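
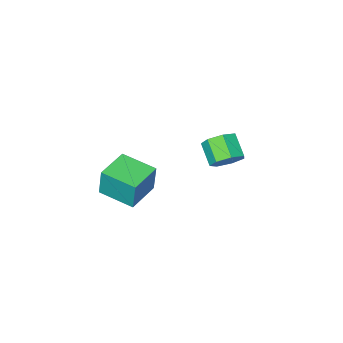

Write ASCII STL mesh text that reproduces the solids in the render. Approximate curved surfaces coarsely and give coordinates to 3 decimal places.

solid 
facet normal -0.912 -0.399 0.097
outer loop
vertex 3.464 -2.559 3.667
vertex 2.599 -0.661 3.345
vertex 3.416 -2.89 1.847
endloop
endfacet
facet normal 0.410 -0.899 0.153
outer loop
vertex 5.221 -2.099 1.655
vertex 3.464 -2.559 3.667
vertex 3.416 -2.89 1.847
endloop
endfacet
facet normal -0.912 -0.399 0.097
outer loop
vertex 3.416 -2.89 1.847
vertex 2.599 -0.661 3.345
vertex 2.551 -0.992 1.525
endloop
endfacet
facet normal -0.026 -0.179 -0.984
outer loop
vertex 2.551 -0.992 1.525
vertex 5.221 -2.099 1.655
vertex 3.416 -2.89 1.847
endloop
endfacet
facet normal 0.026 0.179 0.984
outer loop
vertex 3.464 -2.559 3.667
vertex 4.404 0.13 3.153
vertex 2.599 -0.661 3.345
endloop
endfacet
facet normal 0.410 -0.899 0.153
outer loop
vertex 5.269 -1.768 3.475
vertex 3.464 -2.559 3.667
vertex 5.221 -2.099 1.655
endloop
endfacet
facet normal 0.026 0.179 0.984
outer loop
vertex 5.269 -1.768 3.475
vertex 4.404 0.13 3.153
vertex 3.464 -2.559 3.667
endloop
endfacet
facet normal -0.410 0.899 -0.153
outer loop
vertex 2.599 -0.661 3.345
vertex 4.404 0.13 3.153
vertex 2.551 -0.992 1.525
endloop
endfacet
facet normal -0.026 -0.179 -0.984
outer loop
vertex 4.356 -0.201 1.333
vertex 5.221 -2.099 1.655
vertex 2.551 -0.992 1.525
endloop
endfacet
facet normal -0.410 0.899 -0.153
outer loop
vertex 2.551 -0.992 1.525
vertex 4.404 0.13 3.153
vertex 4.356 -0.201 1.333
endloop
endfacet
facet normal 0.912 0.399 -0.097
outer loop
vertex 4.356 -0.201 1.333
vertex 5.269 -1.768 3.475
vertex 5.221 -2.099 1.655
endloop
endfacet
facet normal 0.912 0.399 -0.097
outer loop
vertex 4.404 0.13 3.153
vertex 5.269 -1.768 3.475
vertex 4.356 -0.201 1.333
endloop
endfacet
facet normal 0.171 0.773 -0.612
outer loop
vertex -1.406 -1.532 1.188
vertex -2.327 -1.153 1.41
vertex -1.437 -0.979 1.878
endloop
endfacet
facet normal 0.985 -0.111 0.133
outer loop
vertex -1.406 -1.532 1.188
vertex -1.437 -0.979 1.878
vertex -1.673 -2.745 2.147
endloop
endfacet
facet normal 0.985 -0.111 0.133
outer loop
vertex -1.673 -2.745 2.147
vertex -1.437 -0.979 1.878
vertex -1.704 -2.192 2.838
endloop
endfacet
facet normal -0.170 -0.773 0.611
outer loop
vertex -1.673 -2.745 2.147
vertex -1.704 -2.192 2.838
vertex -2.593 -2.367 2.37
endloop
endfacet
facet normal 0.170 0.773 -0.611
outer loop
vertex -1.437 -0.979 1.878
vertex -2.327 -1.153 1.41
vertex -2.138 -0.557 2.216
endloop
endfacet
facet normal 0.587 0.419 0.693
outer loop
vertex -1.437 -0.979 1.878
vertex -2.138 -0.557 2.216
vertex -1.704 -2.192 2.838
endloop
endfacet
facet normal 0.586 0.419 0.693
outer loop
vertex -1.704 -2.192 2.838
vertex -2.138 -0.557 2.216
vertex -2.405 -1.771 3.176
endloop
endfacet
facet normal -0.170 -0.773 0.611
outer loop
vertex -1.704 -2.192 2.838
vertex -2.405 -1.771 3.176
vertex -2.593 -2.367 2.37
endloop
endfacet
facet normal 0.170 0.773 -0.611
outer loop
vertex -2.138 -0.557 2.216
vertex -2.327 -1.153 1.41
vertex -2.981 -0.584 1.947
endloop
endfacet
facet normal -0.254 0.634 0.731
outer loop
vertex -2.138 -0.557 2.216
vertex -2.981 -0.584 1.947
vertex -2.405 -1.771 3.176
endloop
endfacet
facet normal -0.254 0.634 0.731
outer loop
vertex -2.405 -1.771 3.176
vertex -2.981 -0.584 1.947
vertex -3.248 -1.798 2.907
endloop
endfacet
facet normal -0.170 -0.773 0.611
outer loop
vertex -2.405 -1.771 3.176
vertex -3.248 -1.798 2.907
vertex -2.593 -2.367 2.37
endloop
endfacet
facet normal 0.170 0.773 -0.612
outer loop
vertex -2.981 -0.584 1.947
vertex -2.327 -1.153 1.41
vertex -3.331 -1.04 1.274
endloop
endfacet
facet normal -0.903 0.371 0.218
outer loop
vertex -2.981 -0.584 1.947
vertex -3.331 -1.04 1.274
vertex -3.248 -1.798 2.907
endloop
endfacet
facet normal -0.903 0.371 0.218
outer loop
vertex -3.248 -1.798 2.907
vertex -3.331 -1.04 1.274
vertex -3.598 -2.254 2.234
endloop
endfacet
facet normal -0.170 -0.773 0.612
outer loop
vertex -3.248 -1.798 2.907
vertex -3.598 -2.254 2.234
vertex -2.593 -2.367 2.37
endloop
endfacet
facet normal 0.170 0.773 -0.611
outer loop
vertex -3.331 -1.04 1.274
vertex -2.327 -1.153 1.41
vertex -2.925 -1.581 0.703
endloop
endfacet
facet normal -0.872 -0.171 -0.458
outer loop
vertex -3.331 -1.04 1.274
vertex -2.925 -1.581 0.703
vertex -3.598 -2.254 2.234
endloop
endfacet
facet normal -0.872 -0.171 -0.458
outer loop
vertex -3.598 -2.254 2.234
vertex -2.925 -1.581 0.703
vertex -3.192 -2.794 1.663
endloop
endfacet
facet normal -0.170 -0.773 0.611
outer loop
vertex -3.598 -2.254 2.234
vertex -3.192 -2.794 1.663
vertex -2.593 -2.367 2.37
endloop
endfacet
facet normal 0.170 0.773 -0.612
outer loop
vertex -2.925 -1.581 0.703
vertex -2.327 -1.153 1.41
vertex -2.068 -1.8 0.665
endloop
endfacet
facet normal -0.184 -0.585 -0.790
outer loop
vertex -2.925 -1.581 0.703
vertex -2.068 -1.8 0.665
vertex -3.192 -2.794 1.663
endloop
endfacet
facet normal -0.185 -0.584 -0.790
outer loop
vertex -3.192 -2.794 1.663
vertex -2.068 -1.8 0.665
vertex -2.335 -3.013 1.624
endloop
endfacet
facet normal -0.170 -0.773 0.611
outer loop
vertex -3.192 -2.794 1.663
vertex -2.335 -3.013 1.624
vertex -2.593 -2.367 2.37
endloop
endfacet
facet normal 0.170 0.773 -0.612
outer loop
vertex -2.068 -1.8 0.665
vertex -2.327 -1.153 1.41
vertex -1.406 -1.532 1.188
endloop
endfacet
facet normal 0.642 -0.558 -0.527
outer loop
vertex -2.068 -1.8 0.665
vertex -1.406 -1.532 1.188
vertex -2.335 -3.013 1.624
endloop
endfacet
facet normal 0.642 -0.558 -0.527
outer loop
vertex -2.335 -3.013 1.624
vertex -1.406 -1.532 1.188
vertex -1.673 -2.745 2.147
endloop
endfacet
facet normal -0.170 -0.773 0.611
outer loop
vertex -2.335 -3.013 1.624
vertex -1.673 -2.745 2.147
vertex -2.593 -2.367 2.37
endloop
endfacet

endsolid


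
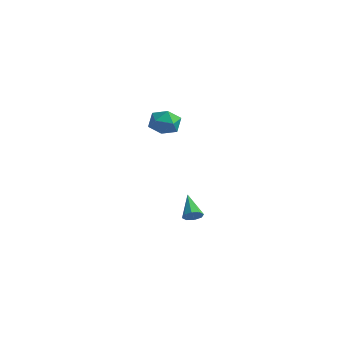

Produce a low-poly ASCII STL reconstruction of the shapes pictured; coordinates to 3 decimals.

solid 
facet normal 0.676 -0.367 -0.639
outer loop
vertex 3.905 -0.372 -3.447
vertex 3.458 -0.465 -3.866
vertex 3.841 0.003 -3.73
endloop
endfacet
facet normal 0.482 0.579 0.658
outer loop
vertex 3.905 -0.372 -3.447
vertex 3.841 0.003 -3.73
vertex 2.262 0.185 -2.734
endloop
endfacet
facet normal 0.675 -0.367 -0.640
outer loop
vertex 3.841 0.003 -3.73
vertex 3.458 -0.465 -3.866
vertex 3.552 0.104 -4.093
endloop
endfacet
facet normal 0.189 0.975 0.121
outer loop
vertex 3.841 0.003 -3.73
vertex 3.552 0.104 -4.093
vertex 2.262 0.185 -2.734
endloop
endfacet
facet normal 0.676 -0.367 -0.639
outer loop
vertex 3.552 0.104 -4.093
vertex 3.458 -0.465 -3.866
vertex 3.208 -0.129 -4.323
endloop
endfacet
facet normal -0.337 0.865 -0.372
outer loop
vertex 3.552 0.104 -4.093
vertex 3.208 -0.129 -4.323
vertex 2.262 0.185 -2.734
endloop
endfacet
facet normal 0.675 -0.367 -0.640
outer loop
vertex 3.208 -0.129 -4.323
vertex 3.458 -0.465 -3.866
vertex 3.01 -0.559 -4.285
endloop
endfacet
facet normal -0.787 0.315 -0.531
outer loop
vertex 3.208 -0.129 -4.323
vertex 3.01 -0.559 -4.285
vertex 2.262 0.185 -2.734
endloop
endfacet
facet normal 0.675 -0.367 -0.640
outer loop
vertex 3.01 -0.559 -4.285
vertex 3.458 -0.465 -3.866
vertex 3.075 -0.934 -4.001
endloop
endfacet
facet normal -0.897 -0.355 -0.263
outer loop
vertex 3.01 -0.559 -4.285
vertex 3.075 -0.934 -4.001
vertex 2.262 0.185 -2.734
endloop
endfacet
facet normal 0.676 -0.368 -0.639
outer loop
vertex 3.075 -0.934 -4.001
vertex 3.458 -0.465 -3.866
vertex 3.364 -1.034 -3.638
endloop
endfacet
facet normal -0.603 -0.749 0.274
outer loop
vertex 3.075 -0.934 -4.001
vertex 3.364 -1.034 -3.638
vertex 2.262 0.185 -2.734
endloop
endfacet
facet normal 0.675 -0.368 -0.640
outer loop
vertex 3.364 -1.034 -3.638
vertex 3.458 -0.465 -3.866
vertex 3.708 -0.801 -3.409
endloop
endfacet
facet normal -0.078 -0.638 0.766
outer loop
vertex 3.364 -1.034 -3.638
vertex 3.708 -0.801 -3.409
vertex 2.262 0.185 -2.734
endloop
endfacet
facet normal 0.676 -0.367 -0.639
outer loop
vertex 3.708 -0.801 -3.409
vertex 3.458 -0.465 -3.866
vertex 3.905 -0.372 -3.447
endloop
endfacet
facet normal 0.371 -0.089 0.924
outer loop
vertex 3.708 -0.801 -3.409
vertex 3.905 -0.372 -3.447
vertex 2.262 0.185 -2.734
endloop
endfacet
facet normal -0.688 0.726 0.010
outer loop
vertex 3.613 -2.002 3.598
vertex 2.912 -2.669 3.798
vertex 3.394 -2.223 4.536
endloop
endfacet
facet normal -0.053 0.975 0.217
outer loop
vertex 3.613 -2.002 3.598
vertex 3.394 -2.223 4.536
vertex 4.337 -2.111 4.262
endloop
endfacet
facet normal 0.414 0.856 -0.311
outer loop
vertex 3.613 -2.002 3.598
vertex 4.337 -2.111 4.262
vertex 4.438 -2.489 3.355
endloop
endfacet
facet normal 0.067 0.534 -0.843
outer loop
vertex 3.613 -2.002 3.598
vertex 4.438 -2.489 3.355
vertex 3.557 -2.834 3.067
endloop
endfacet
facet normal -0.615 0.453 -0.645
outer loop
vertex 3.613 -2.002 3.598
vertex 3.557 -2.834 3.067
vertex 2.912 -2.669 3.798
endloop
endfacet
facet normal 0.157 0.599 0.785
outer loop
vertex 4.337 -2.111 4.262
vertex 3.394 -2.223 4.536
vertex 4.083 -2.846 4.873
endloop
endfacet
facet normal -0.871 0.196 0.451
outer loop
vertex 3.394 -2.223 4.536
vertex 2.912 -2.669 3.798
vertex 3.202 -3.191 4.585
endloop
endfacet
facet normal -0.754 -0.246 -0.609
outer loop
vertex 2.912 -2.669 3.798
vertex 3.557 -2.834 3.067
vertex 3.303 -3.569 3.678
endloop
endfacet
facet normal 0.349 -0.116 -0.930
outer loop
vertex 3.557 -2.834 3.067
vertex 4.438 -2.489 3.355
vertex 4.246 -3.457 3.404
endloop
endfacet
facet normal 0.912 0.405 -0.067
outer loop
vertex 4.438 -2.489 3.355
vertex 4.337 -2.111 4.262
vertex 4.728 -3.011 4.142
endloop
endfacet
facet normal -0.067 -0.534 0.843
outer loop
vertex 4.027 -3.678 4.342
vertex 4.083 -2.846 4.873
vertex 3.202 -3.191 4.585
endloop
endfacet
facet normal -0.414 -0.856 0.311
outer loop
vertex 4.027 -3.678 4.342
vertex 3.202 -3.191 4.585
vertex 3.303 -3.569 3.678
endloop
endfacet
facet normal 0.053 -0.975 -0.217
outer loop
vertex 4.027 -3.678 4.342
vertex 3.303 -3.569 3.678
vertex 4.246 -3.457 3.404
endloop
endfacet
facet normal 0.688 -0.726 -0.010
outer loop
vertex 4.027 -3.678 4.342
vertex 4.246 -3.457 3.404
vertex 4.728 -3.011 4.142
endloop
endfacet
facet normal 0.615 -0.453 0.645
outer loop
vertex 4.027 -3.678 4.342
vertex 4.728 -3.011 4.142
vertex 4.083 -2.846 4.873
endloop
endfacet
facet normal -0.349 0.116 0.930
outer loop
vertex 3.202 -3.191 4.585
vertex 4.083 -2.846 4.873
vertex 3.394 -2.223 4.536
endloop
endfacet
facet normal -0.912 -0.405 0.067
outer loop
vertex 3.303 -3.569 3.678
vertex 3.202 -3.191 4.585
vertex 2.912 -2.669 3.798
endloop
endfacet
facet normal -0.157 -0.599 -0.785
outer loop
vertex 4.246 -3.457 3.404
vertex 3.303 -3.569 3.678
vertex 3.557 -2.834 3.067
endloop
endfacet
facet normal 0.871 -0.196 -0.451
outer loop
vertex 4.728 -3.011 4.142
vertex 4.246 -3.457 3.404
vertex 4.438 -2.489 3.355
endloop
endfacet
facet normal 0.754 0.246 0.609
outer loop
vertex 4.083 -2.846 4.873
vertex 4.728 -3.011 4.142
vertex 4.337 -2.111 4.262
endloop
endfacet

endsolid


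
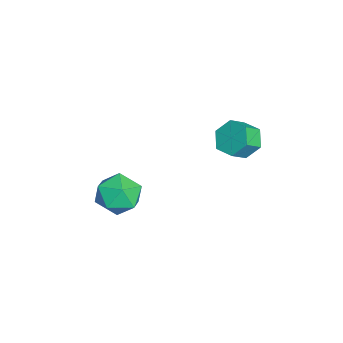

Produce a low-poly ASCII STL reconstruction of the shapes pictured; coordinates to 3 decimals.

solid 
facet normal -0.555 0.589 -0.588
outer loop
vertex 0.815 2.685 3.074
vertex 0.119 2.627 3.673
vertex 0.743 3.298 3.756
endloop
endfacet
facet normal 0.828 0.458 -0.324
outer loop
vertex 0.815 2.685 3.074
vertex 0.743 3.298 3.756
vertex 1.376 2.091 3.667
endloop
endfacet
facet normal 0.828 0.458 -0.324
outer loop
vertex 1.376 2.091 3.667
vertex 0.743 3.298 3.756
vertex 1.304 2.704 4.349
endloop
endfacet
facet normal 0.556 -0.588 0.587
outer loop
vertex 1.376 2.091 3.667
vertex 1.304 2.704 4.349
vertex 0.681 2.033 4.267
endloop
endfacet
facet normal -0.556 0.589 -0.587
outer loop
vertex 0.743 3.298 3.756
vertex 0.119 2.627 3.673
vertex 0.048 3.24 4.356
endloop
endfacet
facet normal 0.347 0.806 0.480
outer loop
vertex 0.743 3.298 3.756
vertex 0.048 3.24 4.356
vertex 1.304 2.704 4.349
endloop
endfacet
facet normal 0.347 0.806 0.480
outer loop
vertex 1.304 2.704 4.349
vertex 0.048 3.24 4.356
vertex 0.609 2.646 4.949
endloop
endfacet
facet normal 0.556 -0.588 0.587
outer loop
vertex 1.304 2.704 4.349
vertex 0.609 2.646 4.949
vertex 0.681 2.033 4.267
endloop
endfacet
facet normal -0.556 0.589 -0.587
outer loop
vertex 0.048 3.24 4.356
vertex 0.119 2.627 3.673
vertex -0.576 2.569 4.273
endloop
endfacet
facet normal -0.481 0.348 0.804
outer loop
vertex 0.048 3.24 4.356
vertex -0.576 2.569 4.273
vertex 0.609 2.646 4.949
endloop
endfacet
facet normal -0.481 0.348 0.804
outer loop
vertex 0.609 2.646 4.949
vertex -0.576 2.569 4.273
vertex -0.015 1.975 4.866
endloop
endfacet
facet normal 0.555 -0.589 0.588
outer loop
vertex 0.609 2.646 4.949
vertex -0.015 1.975 4.866
vertex 0.681 2.033 4.267
endloop
endfacet
facet normal -0.556 0.588 -0.587
outer loop
vertex -0.576 2.569 4.273
vertex 0.119 2.627 3.673
vertex -0.504 1.956 3.591
endloop
endfacet
facet normal -0.828 -0.458 0.324
outer loop
vertex -0.576 2.569 4.273
vertex -0.504 1.956 3.591
vertex -0.015 1.975 4.866
endloop
endfacet
facet normal -0.828 -0.458 0.324
outer loop
vertex -0.015 1.975 4.866
vertex -0.504 1.956 3.591
vertex 0.057 1.362 4.184
endloop
endfacet
facet normal 0.555 -0.589 0.588
outer loop
vertex -0.015 1.975 4.866
vertex 0.057 1.362 4.184
vertex 0.681 2.033 4.267
endloop
endfacet
facet normal -0.556 0.588 -0.587
outer loop
vertex -0.504 1.956 3.591
vertex 0.119 2.627 3.673
vertex 0.191 2.014 2.991
endloop
endfacet
facet normal -0.347 -0.806 -0.480
outer loop
vertex -0.504 1.956 3.591
vertex 0.191 2.014 2.991
vertex 0.057 1.362 4.184
endloop
endfacet
facet normal -0.347 -0.806 -0.480
outer loop
vertex 0.057 1.362 4.184
vertex 0.191 2.014 2.991
vertex 0.752 1.42 3.584
endloop
endfacet
facet normal 0.556 -0.589 0.587
outer loop
vertex 0.057 1.362 4.184
vertex 0.752 1.42 3.584
vertex 0.681 2.033 4.267
endloop
endfacet
facet normal -0.555 0.589 -0.588
outer loop
vertex 0.191 2.014 2.991
vertex 0.119 2.627 3.673
vertex 0.815 2.685 3.074
endloop
endfacet
facet normal 0.481 -0.348 -0.804
outer loop
vertex 0.191 2.014 2.991
vertex 0.815 2.685 3.074
vertex 0.752 1.42 3.584
endloop
endfacet
facet normal 0.481 -0.348 -0.804
outer loop
vertex 0.752 1.42 3.584
vertex 0.815 2.685 3.074
vertex 1.376 2.091 3.667
endloop
endfacet
facet normal 0.556 -0.589 0.587
outer loop
vertex 0.752 1.42 3.584
vertex 1.376 2.091 3.667
vertex 0.681 2.033 4.267
endloop
endfacet
facet normal -0.631 0.537 0.560
outer loop
vertex -1.112 -1.894 -0.752
vertex -2.044 -2.519 -1.202
vertex -1.484 -2.904 -0.202
endloop
endfacet
facet normal 0.004 0.477 0.879
outer loop
vertex -1.112 -1.894 -0.752
vertex -1.484 -2.904 -0.202
vertex -0.302 -2.684 -0.327
endloop
endfacet
facet normal 0.498 0.747 0.440
outer loop
vertex -1.112 -1.894 -0.752
vertex -0.302 -2.684 -0.327
vertex -0.131 -2.164 -1.405
endloop
endfacet
facet normal 0.168 0.974 -0.150
outer loop
vertex -1.112 -1.894 -0.752
vertex -0.131 -2.164 -1.405
vertex -1.207 -2.062 -1.946
endloop
endfacet
facet normal -0.529 0.845 -0.077
outer loop
vertex -1.112 -1.894 -0.752
vertex -1.207 -2.062 -1.946
vertex -2.044 -2.519 -1.202
endloop
endfacet
facet normal 0.143 -0.217 0.966
outer loop
vertex -0.302 -2.684 -0.327
vertex -1.484 -2.904 -0.202
vertex -0.733 -3.798 -0.514
endloop
endfacet
facet normal -0.885 -0.121 0.449
outer loop
vertex -1.484 -2.904 -0.202
vertex -2.044 -2.519 -1.202
vertex -1.809 -3.696 -1.055
endloop
endfacet
facet normal -0.722 0.377 -0.581
outer loop
vertex -2.044 -2.519 -1.202
vertex -1.207 -2.062 -1.946
vertex -1.638 -3.176 -2.133
endloop
endfacet
facet normal 0.408 0.587 -0.700
outer loop
vertex -1.207 -2.062 -1.946
vertex -0.131 -2.164 -1.405
vertex -0.456 -2.956 -2.258
endloop
endfacet
facet normal 0.941 0.220 0.255
outer loop
vertex -0.131 -2.164 -1.405
vertex -0.302 -2.684 -0.327
vertex 0.104 -3.341 -1.258
endloop
endfacet
facet normal -0.168 -0.974 0.150
outer loop
vertex -0.828 -3.966 -1.708
vertex -0.733 -3.798 -0.514
vertex -1.809 -3.696 -1.055
endloop
endfacet
facet normal -0.498 -0.747 -0.440
outer loop
vertex -0.828 -3.966 -1.708
vertex -1.809 -3.696 -1.055
vertex -1.638 -3.176 -2.133
endloop
endfacet
facet normal -0.004 -0.477 -0.879
outer loop
vertex -0.828 -3.966 -1.708
vertex -1.638 -3.176 -2.133
vertex -0.456 -2.956 -2.258
endloop
endfacet
facet normal 0.631 -0.537 -0.560
outer loop
vertex -0.828 -3.966 -1.708
vertex -0.456 -2.956 -2.258
vertex 0.104 -3.341 -1.258
endloop
endfacet
facet normal 0.529 -0.845 0.077
outer loop
vertex -0.828 -3.966 -1.708
vertex 0.104 -3.341 -1.258
vertex -0.733 -3.798 -0.514
endloop
endfacet
facet normal -0.408 -0.587 0.700
outer loop
vertex -1.809 -3.696 -1.055
vertex -0.733 -3.798 -0.514
vertex -1.484 -2.904 -0.202
endloop
endfacet
facet normal -0.941 -0.220 -0.255
outer loop
vertex -1.638 -3.176 -2.133
vertex -1.809 -3.696 -1.055
vertex -2.044 -2.519 -1.202
endloop
endfacet
facet normal -0.143 0.217 -0.966
outer loop
vertex -0.456 -2.956 -2.258
vertex -1.638 -3.176 -2.133
vertex -1.207 -2.062 -1.946
endloop
endfacet
facet normal 0.885 0.121 -0.449
outer loop
vertex 0.104 -3.341 -1.258
vertex -0.456 -2.956 -2.258
vertex -0.131 -2.164 -1.405
endloop
endfacet
facet normal 0.722 -0.377 0.581
outer loop
vertex -0.733 -3.798 -0.514
vertex 0.104 -3.341 -1.258
vertex -0.302 -2.684 -0.327
endloop
endfacet

endsolid


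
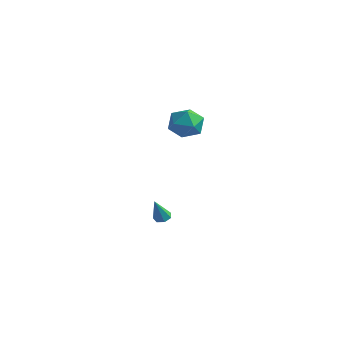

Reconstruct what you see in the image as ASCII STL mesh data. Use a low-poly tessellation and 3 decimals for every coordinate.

solid 
facet normal -0.466 0.882 0.071
outer loop
vertex 0.227 3.55 2.821
vertex -0.701 3.049 2.946
vertex -0.11 3.293 3.794
endloop
endfacet
facet normal 0.202 0.927 0.315
outer loop
vertex 0.227 3.55 2.821
vertex -0.11 3.293 3.794
vertex 0.91 3.159 3.534
endloop
endfacet
facet normal 0.643 0.736 -0.212
outer loop
vertex 0.227 3.55 2.821
vertex 0.91 3.159 3.534
vertex 0.951 2.832 2.524
endloop
endfacet
facet normal 0.246 0.572 -0.783
outer loop
vertex 0.227 3.55 2.821
vertex 0.951 2.832 2.524
vertex -0.045 2.764 2.161
endloop
endfacet
facet normal -0.439 0.662 -0.607
outer loop
vertex 0.227 3.55 2.821
vertex -0.045 2.764 2.161
vertex -0.701 3.049 2.946
endloop
endfacet
facet normal 0.276 0.456 0.846
outer loop
vertex 0.91 3.159 3.534
vertex -0.11 3.293 3.794
vertex 0.405 2.416 4.099
endloop
endfacet
facet normal -0.806 0.383 0.452
outer loop
vertex -0.11 3.293 3.794
vertex -0.701 3.049 2.946
vertex -0.591 2.348 3.736
endloop
endfacet
facet normal -0.762 0.026 -0.647
outer loop
vertex -0.701 3.049 2.946
vertex -0.045 2.764 2.161
vertex -0.55 2.021 2.726
endloop
endfacet
facet normal 0.347 -0.120 -0.930
outer loop
vertex -0.045 2.764 2.161
vertex 0.951 2.832 2.524
vertex 0.47 1.887 2.466
endloop
endfacet
facet normal 0.989 0.147 -0.007
outer loop
vertex 0.951 2.832 2.524
vertex 0.91 3.159 3.534
vertex 1.061 2.131 3.314
endloop
endfacet
facet normal -0.246 -0.572 0.783
outer loop
vertex 0.133 1.63 3.439
vertex 0.405 2.416 4.099
vertex -0.591 2.348 3.736
endloop
endfacet
facet normal -0.643 -0.736 0.212
outer loop
vertex 0.133 1.63 3.439
vertex -0.591 2.348 3.736
vertex -0.55 2.021 2.726
endloop
endfacet
facet normal -0.202 -0.927 -0.315
outer loop
vertex 0.133 1.63 3.439
vertex -0.55 2.021 2.726
vertex 0.47 1.887 2.466
endloop
endfacet
facet normal 0.466 -0.882 -0.071
outer loop
vertex 0.133 1.63 3.439
vertex 0.47 1.887 2.466
vertex 1.061 2.131 3.314
endloop
endfacet
facet normal 0.439 -0.662 0.607
outer loop
vertex 0.133 1.63 3.439
vertex 1.061 2.131 3.314
vertex 0.405 2.416 4.099
endloop
endfacet
facet normal -0.347 0.120 0.930
outer loop
vertex -0.591 2.348 3.736
vertex 0.405 2.416 4.099
vertex -0.11 3.293 3.794
endloop
endfacet
facet normal -0.989 -0.147 0.007
outer loop
vertex -0.55 2.021 2.726
vertex -0.591 2.348 3.736
vertex -0.701 3.049 2.946
endloop
endfacet
facet normal -0.276 -0.456 -0.846
outer loop
vertex 0.47 1.887 2.466
vertex -0.55 2.021 2.726
vertex -0.045 2.764 2.161
endloop
endfacet
facet normal 0.806 -0.383 -0.452
outer loop
vertex 1.061 2.131 3.314
vertex 0.47 1.887 2.466
vertex 0.951 2.832 2.524
endloop
endfacet
facet normal 0.762 -0.026 0.647
outer loop
vertex 0.405 2.416 4.099
vertex 1.061 2.131 3.314
vertex 0.91 3.159 3.534
endloop
endfacet
facet normal 0.014 0.408 -0.913
outer loop
vertex -1.001 2.809 -4.42
vertex -1.51 2.713 -4.471
vertex -1.277 3.136 -4.278
endloop
endfacet
facet normal 0.754 0.416 0.509
outer loop
vertex -1.001 2.809 -4.42
vertex -1.277 3.136 -4.278
vertex -1.53 2.067 -3.029
endloop
endfacet
facet normal 0.012 0.410 -0.912
outer loop
vertex -1.277 3.136 -4.278
vertex -1.51 2.713 -4.471
vertex -1.729 3.145 -4.28
endloop
endfacet
facet normal 0.012 0.758 0.652
outer loop
vertex -1.277 3.136 -4.278
vertex -1.729 3.145 -4.28
vertex -1.53 2.067 -3.029
endloop
endfacet
facet normal 0.012 0.409 -0.912
outer loop
vertex -1.729 3.145 -4.28
vertex -1.51 2.713 -4.471
vertex -2.015 2.828 -4.426
endloop
endfacet
facet normal -0.745 0.442 0.499
outer loop
vertex -1.729 3.145 -4.28
vertex -2.015 2.828 -4.426
vertex -1.53 2.067 -3.029
endloop
endfacet
facet normal 0.012 0.410 -0.912
outer loop
vertex -2.015 2.828 -4.426
vertex -1.51 2.713 -4.471
vertex -1.921 2.425 -4.606
endloop
endfacet
facet normal -0.941 -0.294 0.167
outer loop
vertex -2.015 2.828 -4.426
vertex -1.921 2.425 -4.606
vertex -1.53 2.067 -3.029
endloop
endfacet
facet normal 0.013 0.410 -0.912
outer loop
vertex -1.921 2.425 -4.606
vertex -1.51 2.713 -4.471
vertex -1.517 2.239 -4.684
endloop
endfacet
facet normal -0.432 -0.897 -0.097
outer loop
vertex -1.921 2.425 -4.606
vertex -1.517 2.239 -4.684
vertex -1.53 2.067 -3.029
endloop
endfacet
facet normal 0.014 0.410 -0.912
outer loop
vertex -1.517 2.239 -4.684
vertex -1.51 2.713 -4.471
vertex -1.108 2.41 -4.601
endloop
endfacet
facet normal 0.400 -0.912 -0.092
outer loop
vertex -1.517 2.239 -4.684
vertex -1.108 2.41 -4.601
vertex -1.53 2.067 -3.029
endloop
endfacet
facet normal 0.014 0.410 -0.912
outer loop
vertex -1.108 2.41 -4.601
vertex -1.51 2.713 -4.471
vertex -1.001 2.809 -4.42
endloop
endfacet
facet normal 0.928 -0.329 0.177
outer loop
vertex -1.108 2.41 -4.601
vertex -1.001 2.809 -4.42
vertex -1.53 2.067 -3.029
endloop
endfacet

endsolid


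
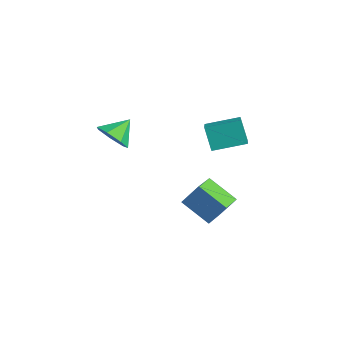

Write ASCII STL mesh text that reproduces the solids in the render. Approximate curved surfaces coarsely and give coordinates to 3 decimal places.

solid 
facet normal 0.088 -0.822 -0.563
outer loop
vertex -2.221 -2.386 1.842
vertex -3.263 -2.269 1.509
vertex -2.348 -1.86 1.055
endloop
endfacet
facet normal 0.781 0.570 0.255
outer loop
vertex -2.221 -2.386 1.842
vertex -2.348 -1.86 1.055
vertex -3.397 -1.011 2.371
endloop
endfacet
facet normal 0.088 -0.822 -0.563
outer loop
vertex -2.348 -1.86 1.055
vertex -3.263 -2.269 1.509
vertex -3.165 -1.642 0.61
endloop
endfacet
facet normal 0.381 0.885 -0.267
outer loop
vertex -2.348 -1.86 1.055
vertex -3.165 -1.642 0.61
vertex -3.397 -1.011 2.371
endloop
endfacet
facet normal 0.087 -0.822 -0.563
outer loop
vertex -3.165 -1.642 0.61
vertex -3.263 -2.269 1.509
vertex -4.055 -1.896 0.843
endloop
endfacet
facet normal -0.342 0.870 -0.357
outer loop
vertex -3.165 -1.642 0.61
vertex -4.055 -1.896 0.843
vertex -3.397 -1.011 2.371
endloop
endfacet
facet normal 0.087 -0.822 -0.563
outer loop
vertex -4.055 -1.896 0.843
vertex -3.263 -2.269 1.509
vertex -4.349 -2.43 1.577
endloop
endfacet
facet normal -0.843 0.536 0.052
outer loop
vertex -4.055 -1.896 0.843
vertex -4.349 -2.43 1.577
vertex -3.397 -1.011 2.371
endloop
endfacet
facet normal 0.087 -0.822 -0.563
outer loop
vertex -4.349 -2.43 1.577
vertex -3.263 -2.269 1.509
vertex -3.826 -2.843 2.26
endloop
endfacet
facet normal -0.746 0.135 0.653
outer loop
vertex -4.349 -2.43 1.577
vertex -3.826 -2.843 2.26
vertex -3.397 -1.011 2.371
endloop
endfacet
facet normal 0.087 -0.822 -0.563
outer loop
vertex -3.826 -2.843 2.26
vertex -3.263 -2.269 1.509
vertex -2.879 -2.823 2.378
endloop
endfacet
facet normal -0.123 -0.031 0.992
outer loop
vertex -3.826 -2.843 2.26
vertex -2.879 -2.823 2.378
vertex -3.397 -1.011 2.371
endloop
endfacet
facet normal 0.088 -0.822 -0.563
outer loop
vertex -2.879 -2.823 2.378
vertex -3.263 -2.269 1.509
vertex -2.221 -2.386 1.842
endloop
endfacet
facet normal 0.556 0.162 0.815
outer loop
vertex -2.879 -2.823 2.378
vertex -2.221 -2.386 1.842
vertex -3.397 -1.011 2.371
endloop
endfacet
facet normal -0.327 -0.477 -0.816
outer loop
vertex -0.746 0.479 -3.436
vertex -1.57 1.791 -3.872
vertex 0.866 1.146 -4.473
endloop
endfacet
facet normal 0.512 -0.815 0.271
outer loop
vertex 1.39 1.909 -3.168
vertex -0.746 0.479 -3.436
vertex 0.866 1.146 -4.473
endloop
endfacet
facet normal -0.327 -0.477 -0.816
outer loop
vertex 0.866 1.146 -4.473
vertex -1.57 1.791 -3.872
vertex 0.043 2.458 -4.909
endloop
endfacet
facet normal 0.794 0.328 -0.511
outer loop
vertex 0.043 2.458 -4.909
vertex 1.39 1.909 -3.168
vertex 0.866 1.146 -4.473
endloop
endfacet
facet normal -0.794 -0.329 0.511
outer loop
vertex -0.746 0.479 -3.436
vertex -1.046 2.554 -2.567
vertex -1.57 1.791 -3.872
endloop
endfacet
facet normal 0.512 -0.815 0.272
outer loop
vertex -0.223 1.242 -2.131
vertex -0.746 0.479 -3.436
vertex 1.39 1.909 -3.168
endloop
endfacet
facet normal -0.795 -0.329 0.511
outer loop
vertex -0.223 1.242 -2.131
vertex -1.046 2.554 -2.567
vertex -0.746 0.479 -3.436
endloop
endfacet
facet normal -0.512 0.815 -0.271
outer loop
vertex -1.57 1.791 -3.872
vertex -1.046 2.554 -2.567
vertex 0.043 2.458 -4.909
endloop
endfacet
facet normal 0.794 0.329 -0.511
outer loop
vertex 0.566 3.221 -3.604
vertex 1.39 1.909 -3.168
vertex 0.043 2.458 -4.909
endloop
endfacet
facet normal -0.512 0.815 -0.271
outer loop
vertex 0.043 2.458 -4.909
vertex -1.046 2.554 -2.567
vertex 0.566 3.221 -3.604
endloop
endfacet
facet normal 0.327 0.477 0.816
outer loop
vertex 0.566 3.221 -3.604
vertex -0.223 1.242 -2.131
vertex 1.39 1.909 -3.168
endloop
endfacet
facet normal 0.328 0.477 0.816
outer loop
vertex -1.046 2.554 -2.567
vertex -0.223 1.242 -2.131
vertex 0.566 3.221 -3.604
endloop
endfacet
facet normal -0.520 0.070 0.852
outer loop
vertex 0.952 0.726 3.593
vertex 1.884 2.371 4.027
vertex -0.164 1.556 2.844
endloop
endfacet
facet normal -0.480 -0.848 -0.224
outer loop
vertex 0.636 1.449 1.533
vertex 0.952 0.726 3.593
vertex -0.164 1.556 2.844
endloop
endfacet
facet normal -0.520 0.069 0.852
outer loop
vertex -0.164 1.556 2.844
vertex 1.884 2.371 4.027
vertex 0.767 3.201 3.278
endloop
endfacet
facet normal -0.707 0.525 -0.474
outer loop
vertex 0.767 3.201 3.278
vertex 0.636 1.449 1.533
vertex -0.164 1.556 2.844
endloop
endfacet
facet normal 0.707 -0.525 0.474
outer loop
vertex 0.952 0.726 3.593
vertex 2.684 2.264 2.716
vertex 1.884 2.371 4.027
endloop
endfacet
facet normal -0.480 -0.848 -0.224
outer loop
vertex 1.753 0.619 2.282
vertex 0.952 0.726 3.593
vertex 0.636 1.449 1.533
endloop
endfacet
facet normal 0.707 -0.525 0.475
outer loop
vertex 1.753 0.619 2.282
vertex 2.684 2.264 2.716
vertex 0.952 0.726 3.593
endloop
endfacet
facet normal 0.480 0.848 0.224
outer loop
vertex 1.884 2.371 4.027
vertex 2.684 2.264 2.716
vertex 0.767 3.201 3.278
endloop
endfacet
facet normal -0.706 0.525 -0.474
outer loop
vertex 1.568 3.094 1.967
vertex 0.636 1.449 1.533
vertex 0.767 3.201 3.278
endloop
endfacet
facet normal 0.480 0.848 0.224
outer loop
vertex 0.767 3.201 3.278
vertex 2.684 2.264 2.716
vertex 1.568 3.094 1.967
endloop
endfacet
facet normal 0.519 -0.070 -0.852
outer loop
vertex 1.568 3.094 1.967
vertex 1.753 0.619 2.282
vertex 0.636 1.449 1.533
endloop
endfacet
facet normal 0.520 -0.070 -0.851
outer loop
vertex 2.684 2.264 2.716
vertex 1.753 0.619 2.282
vertex 1.568 3.094 1.967
endloop
endfacet

endsolid


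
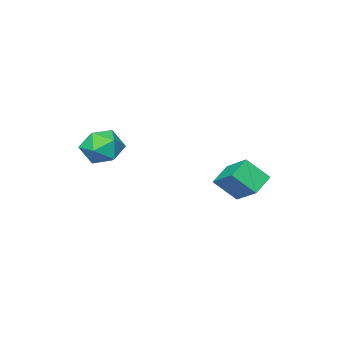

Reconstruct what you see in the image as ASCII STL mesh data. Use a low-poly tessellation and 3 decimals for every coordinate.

solid 
facet normal -0.511 0.507 -0.694
outer loop
vertex -2.874 2.39 -3.37
vertex -2.704 3.716 -2.528
vertex -1.911 2.613 -3.916
endloop
endfacet
facet normal -0.108 -0.839 -0.533
outer loop
vertex -1.216 1.924 -2.972
vertex -2.874 2.39 -3.37
vertex -1.911 2.613 -3.916
endloop
endfacet
facet normal -0.511 0.506 -0.694
outer loop
vertex -1.911 2.613 -3.916
vertex -2.704 3.716 -2.528
vertex -1.74 3.939 -3.075
endloop
endfacet
facet normal 0.853 0.197 -0.484
outer loop
vertex -1.74 3.939 -3.075
vertex -1.216 1.924 -2.972
vertex -1.911 2.613 -3.916
endloop
endfacet
facet normal -0.853 -0.198 0.484
outer loop
vertex -2.874 2.39 -3.37
vertex -2.009 3.027 -1.584
vertex -2.704 3.716 -2.528
endloop
endfacet
facet normal -0.108 -0.839 -0.533
outer loop
vertex -2.18 1.701 -2.425
vertex -2.874 2.39 -3.37
vertex -1.216 1.924 -2.972
endloop
endfacet
facet normal -0.853 -0.196 0.483
outer loop
vertex -2.18 1.701 -2.425
vertex -2.009 3.027 -1.584
vertex -2.874 2.39 -3.37
endloop
endfacet
facet normal 0.108 0.839 0.533
outer loop
vertex -2.704 3.716 -2.528
vertex -2.009 3.027 -1.584
vertex -1.74 3.939 -3.075
endloop
endfacet
facet normal 0.853 0.197 -0.483
outer loop
vertex -1.046 3.25 -2.13
vertex -1.216 1.924 -2.972
vertex -1.74 3.939 -3.075
endloop
endfacet
facet normal 0.108 0.839 0.533
outer loop
vertex -1.74 3.939 -3.075
vertex -2.009 3.027 -1.584
vertex -1.046 3.25 -2.13
endloop
endfacet
facet normal 0.511 -0.506 0.694
outer loop
vertex -1.046 3.25 -2.13
vertex -2.18 1.701 -2.425
vertex -1.216 1.924 -2.972
endloop
endfacet
facet normal 0.511 -0.506 0.695
outer loop
vertex -2.009 3.027 -1.584
vertex -2.18 1.701 -2.425
vertex -1.046 3.25 -2.13
endloop
endfacet
facet normal -0.346 0.936 0.060
outer loop
vertex 3.02 0.964 -0.899
vertex 2.187 0.631 -0.509
vertex 2.937 0.871 0.071
endloop
endfacet
facet normal 0.366 0.923 0.120
outer loop
vertex 3.02 0.964 -0.899
vertex 2.937 0.871 0.071
vertex 3.763 0.602 -0.377
endloop
endfacet
facet normal 0.631 0.618 -0.469
outer loop
vertex 3.02 0.964 -0.899
vertex 3.763 0.602 -0.377
vertex 3.524 0.196 -1.234
endloop
endfacet
facet normal 0.082 0.443 -0.893
outer loop
vertex 3.02 0.964 -0.899
vertex 3.524 0.196 -1.234
vertex 2.55 0.214 -1.315
endloop
endfacet
facet normal -0.521 0.640 -0.565
outer loop
vertex 3.02 0.964 -0.899
vertex 2.55 0.214 -1.315
vertex 2.187 0.631 -0.509
endloop
endfacet
facet normal 0.533 0.509 0.676
outer loop
vertex 3.763 0.602 -0.377
vertex 2.937 0.871 0.071
vertex 3.39 0.046 0.335
endloop
endfacet
facet normal -0.618 0.531 0.580
outer loop
vertex 2.937 0.871 0.071
vertex 2.187 0.631 -0.509
vertex 2.416 0.064 0.254
endloop
endfacet
facet normal -0.900 0.051 -0.432
outer loop
vertex 2.187 0.631 -0.509
vertex 2.55 0.214 -1.315
vertex 2.177 -0.342 -0.603
endloop
endfacet
facet normal 0.075 -0.266 -0.961
outer loop
vertex 2.55 0.214 -1.315
vertex 3.524 0.196 -1.234
vertex 3.003 -0.611 -1.051
endloop
endfacet
facet normal 0.961 0.017 -0.276
outer loop
vertex 3.524 0.196 -1.234
vertex 3.763 0.602 -0.377
vertex 3.753 -0.371 -0.471
endloop
endfacet
facet normal -0.082 -0.443 0.893
outer loop
vertex 2.92 -0.704 -0.081
vertex 3.39 0.046 0.335
vertex 2.416 0.064 0.254
endloop
endfacet
facet normal -0.631 -0.618 0.469
outer loop
vertex 2.92 -0.704 -0.081
vertex 2.416 0.064 0.254
vertex 2.177 -0.342 -0.603
endloop
endfacet
facet normal -0.366 -0.923 -0.120
outer loop
vertex 2.92 -0.704 -0.081
vertex 2.177 -0.342 -0.603
vertex 3.003 -0.611 -1.051
endloop
endfacet
facet normal 0.346 -0.936 -0.060
outer loop
vertex 2.92 -0.704 -0.081
vertex 3.003 -0.611 -1.051
vertex 3.753 -0.371 -0.471
endloop
endfacet
facet normal 0.521 -0.640 0.565
outer loop
vertex 2.92 -0.704 -0.081
vertex 3.753 -0.371 -0.471
vertex 3.39 0.046 0.335
endloop
endfacet
facet normal -0.075 0.266 0.961
outer loop
vertex 2.416 0.064 0.254
vertex 3.39 0.046 0.335
vertex 2.937 0.871 0.071
endloop
endfacet
facet normal -0.961 -0.017 0.276
outer loop
vertex 2.177 -0.342 -0.603
vertex 2.416 0.064 0.254
vertex 2.187 0.631 -0.509
endloop
endfacet
facet normal -0.533 -0.509 -0.676
outer loop
vertex 3.003 -0.611 -1.051
vertex 2.177 -0.342 -0.603
vertex 2.55 0.214 -1.315
endloop
endfacet
facet normal 0.618 -0.531 -0.580
outer loop
vertex 3.753 -0.371 -0.471
vertex 3.003 -0.611 -1.051
vertex 3.524 0.196 -1.234
endloop
endfacet
facet normal 0.900 -0.051 0.432
outer loop
vertex 3.39 0.046 0.335
vertex 3.753 -0.371 -0.471
vertex 3.763 0.602 -0.377
endloop
endfacet

endsolid


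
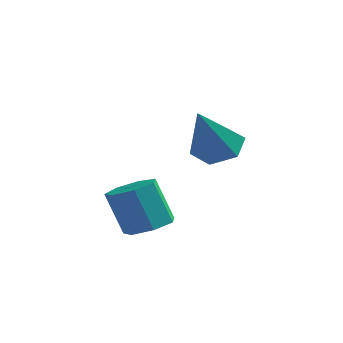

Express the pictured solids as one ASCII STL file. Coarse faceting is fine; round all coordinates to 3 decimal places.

solid 
facet normal 0.376 -0.004 -0.927
outer loop
vertex 2.112 -1.781 -0.314
vertex 1.623 -2.343 -0.51
vertex 1.522 -1.581 -0.554
endloop
endfacet
facet normal 0.279 0.954 0.109
outer loop
vertex 2.112 -1.781 -0.314
vertex 1.522 -1.581 -0.554
vertex 1.546 -1.776 1.086
endloop
endfacet
facet normal 0.280 0.954 0.109
outer loop
vertex 1.546 -1.776 1.086
vertex 1.522 -1.581 -0.554
vertex 0.956 -1.575 0.846
endloop
endfacet
facet normal -0.376 0.004 0.927
outer loop
vertex 1.546 -1.776 1.086
vertex 0.956 -1.575 0.846
vertex 1.057 -2.337 0.89
endloop
endfacet
facet normal 0.374 -0.004 -0.927
outer loop
vertex 1.522 -1.581 -0.554
vertex 1.623 -2.343 -0.51
vertex 1.007 -1.954 -0.76
endloop
endfacet
facet normal -0.516 0.830 -0.212
outer loop
vertex 1.522 -1.581 -0.554
vertex 1.007 -1.954 -0.76
vertex 0.956 -1.575 0.846
endloop
endfacet
facet normal -0.517 0.829 -0.212
outer loop
vertex 0.956 -1.575 0.846
vertex 1.007 -1.954 -0.76
vertex 0.441 -1.949 0.639
endloop
endfacet
facet normal -0.375 0.004 0.927
outer loop
vertex 0.956 -1.575 0.846
vertex 0.441 -1.949 0.639
vertex 1.057 -2.337 0.89
endloop
endfacet
facet normal 0.374 -0.003 -0.927
outer loop
vertex 1.007 -1.954 -0.76
vertex 1.623 -2.343 -0.51
vertex 0.957 -2.62 -0.778
endloop
endfacet
facet normal -0.924 0.079 -0.374
outer loop
vertex 1.007 -1.954 -0.76
vertex 0.957 -2.62 -0.778
vertex 0.441 -1.949 0.639
endloop
endfacet
facet normal -0.924 0.079 -0.374
outer loop
vertex 0.441 -1.949 0.639
vertex 0.957 -2.62 -0.778
vertex 0.391 -2.615 0.621
endloop
endfacet
facet normal -0.376 0.003 0.927
outer loop
vertex 0.441 -1.949 0.639
vertex 0.391 -2.615 0.621
vertex 1.057 -2.337 0.89
endloop
endfacet
facet normal 0.375 -0.004 -0.927
outer loop
vertex 0.957 -2.62 -0.778
vertex 1.623 -2.343 -0.51
vertex 1.408 -3.077 -0.594
endloop
endfacet
facet normal -0.635 -0.729 -0.254
outer loop
vertex 0.957 -2.62 -0.778
vertex 1.408 -3.077 -0.594
vertex 0.391 -2.615 0.621
endloop
endfacet
facet normal -0.635 -0.730 -0.254
outer loop
vertex 0.391 -2.615 0.621
vertex 1.408 -3.077 -0.594
vertex 0.842 -3.072 0.806
endloop
endfacet
facet normal -0.376 0.004 0.927
outer loop
vertex 0.391 -2.615 0.621
vertex 0.842 -3.072 0.806
vertex 1.057 -2.337 0.89
endloop
endfacet
facet normal 0.374 -0.003 -0.927
outer loop
vertex 1.408 -3.077 -0.594
vertex 1.623 -2.343 -0.51
vertex 2.021 -2.981 -0.347
endloop
endfacet
facet normal 0.132 -0.990 0.057
outer loop
vertex 1.408 -3.077 -0.594
vertex 2.021 -2.981 -0.347
vertex 0.842 -3.072 0.806
endloop
endfacet
facet normal 0.132 -0.990 0.057
outer loop
vertex 0.842 -3.072 0.806
vertex 2.021 -2.981 -0.347
vertex 1.455 -2.976 1.053
endloop
endfacet
facet normal -0.374 0.003 0.927
outer loop
vertex 0.842 -3.072 0.806
vertex 1.455 -2.976 1.053
vertex 1.057 -2.337 0.89
endloop
endfacet
facet normal 0.375 -0.003 -0.927
outer loop
vertex 2.021 -2.981 -0.347
vertex 1.623 -2.343 -0.51
vertex 2.335 -2.405 -0.222
endloop
endfacet
facet normal 0.799 -0.506 0.325
outer loop
vertex 2.021 -2.981 -0.347
vertex 2.335 -2.405 -0.222
vertex 1.455 -2.976 1.053
endloop
endfacet
facet normal 0.800 -0.504 0.326
outer loop
vertex 1.455 -2.976 1.053
vertex 2.335 -2.405 -0.222
vertex 1.768 -2.399 1.178
endloop
endfacet
facet normal -0.375 0.003 0.927
outer loop
vertex 1.455 -2.976 1.053
vertex 1.768 -2.399 1.178
vertex 1.057 -2.337 0.89
endloop
endfacet
facet normal 0.375 -0.003 -0.927
outer loop
vertex 2.335 -2.405 -0.222
vertex 1.623 -2.343 -0.51
vertex 2.112 -1.781 -0.314
endloop
endfacet
facet normal 0.865 0.361 0.349
outer loop
vertex 2.335 -2.405 -0.222
vertex 2.112 -1.781 -0.314
vertex 1.768 -2.399 1.178
endloop
endfacet
facet normal 0.865 0.360 0.349
outer loop
vertex 1.768 -2.399 1.178
vertex 2.112 -1.781 -0.314
vertex 1.546 -1.776 1.086
endloop
endfacet
facet normal -0.375 0.003 0.927
outer loop
vertex 1.768 -2.399 1.178
vertex 1.546 -1.776 1.086
vertex 1.057 -2.337 0.89
endloop
endfacet
facet normal 0.052 0.612 -0.789
outer loop
vertex 3.027 1.282 1.886
vertex 2.304 0.953 1.583
vertex 2.28 1.626 2.103
endloop
endfacet
facet normal 0.430 0.436 0.791
outer loop
vertex 3.027 1.282 1.886
vertex 2.28 1.626 2.103
vertex 2.196 -0.313 3.217
endloop
endfacet
facet normal 0.052 0.612 -0.789
outer loop
vertex 2.28 1.626 2.103
vertex 2.304 0.953 1.583
vertex 1.557 1.297 1.8
endloop
endfacet
facet normal -0.511 0.445 0.736
outer loop
vertex 2.28 1.626 2.103
vertex 1.557 1.297 1.8
vertex 2.196 -0.313 3.217
endloop
endfacet
facet normal 0.052 0.611 -0.790
outer loop
vertex 1.557 1.297 1.8
vertex 2.304 0.953 1.583
vertex 1.581 0.624 1.281
endloop
endfacet
facet normal -0.958 -0.196 0.210
outer loop
vertex 1.557 1.297 1.8
vertex 1.581 0.624 1.281
vertex 2.196 -0.313 3.217
endloop
endfacet
facet normal 0.052 0.612 -0.790
outer loop
vertex 1.581 0.624 1.281
vertex 2.304 0.953 1.583
vertex 2.327 0.281 1.064
endloop
endfacet
facet normal -0.465 -0.846 -0.262
outer loop
vertex 1.581 0.624 1.281
vertex 2.327 0.281 1.064
vertex 2.196 -0.313 3.217
endloop
endfacet
facet normal 0.052 0.612 -0.790
outer loop
vertex 2.327 0.281 1.064
vertex 2.304 0.953 1.583
vertex 3.05 0.61 1.366
endloop
endfacet
facet normal 0.476 -0.855 -0.207
outer loop
vertex 2.327 0.281 1.064
vertex 3.05 0.61 1.366
vertex 2.196 -0.313 3.217
endloop
endfacet
facet normal 0.052 0.612 -0.789
outer loop
vertex 3.05 0.61 1.366
vertex 2.304 0.953 1.583
vertex 3.027 1.282 1.886
endloop
endfacet
facet normal 0.923 -0.215 0.319
outer loop
vertex 3.05 0.61 1.366
vertex 3.027 1.282 1.886
vertex 2.196 -0.313 3.217
endloop
endfacet

endsolid


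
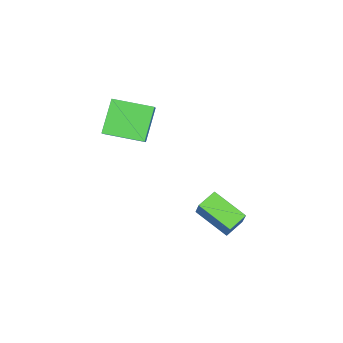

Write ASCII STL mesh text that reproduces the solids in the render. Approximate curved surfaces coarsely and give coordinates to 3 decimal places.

solid 
facet normal -0.451 -0.222 -0.864
outer loop
vertex 2.912 2.348 -2.479
vertex 1.995 2.896 -2.141
vertex 3.62 4.027 -3.279
endloop
endfacet
facet normal 0.818 -0.489 -0.303
outer loop
vertex 4.185 4.304 -2.199
vertex 2.912 2.348 -2.479
vertex 3.62 4.027 -3.279
endloop
endfacet
facet normal -0.451 -0.221 -0.864
outer loop
vertex 3.62 4.027 -3.279
vertex 1.995 2.896 -2.141
vertex 2.704 4.575 -2.941
endloop
endfacet
facet normal 0.356 0.843 -0.403
outer loop
vertex 2.704 4.575 -2.941
vertex 4.185 4.304 -2.199
vertex 3.62 4.027 -3.279
endloop
endfacet
facet normal -0.356 -0.843 0.402
outer loop
vertex 2.912 2.348 -2.479
vertex 2.56 3.173 -1.061
vertex 1.995 2.896 -2.141
endloop
endfacet
facet normal 0.818 -0.489 -0.302
outer loop
vertex 3.476 2.625 -1.399
vertex 2.912 2.348 -2.479
vertex 4.185 4.304 -2.199
endloop
endfacet
facet normal -0.356 -0.843 0.402
outer loop
vertex 3.476 2.625 -1.399
vertex 2.56 3.173 -1.061
vertex 2.912 2.348 -2.479
endloop
endfacet
facet normal -0.818 0.489 0.302
outer loop
vertex 1.995 2.896 -2.141
vertex 2.56 3.173 -1.061
vertex 2.704 4.575 -2.941
endloop
endfacet
facet normal 0.356 0.844 -0.402
outer loop
vertex 3.268 4.852 -1.861
vertex 4.185 4.304 -2.199
vertex 2.704 4.575 -2.941
endloop
endfacet
facet normal -0.818 0.489 0.302
outer loop
vertex 2.704 4.575 -2.941
vertex 2.56 3.173 -1.061
vertex 3.268 4.852 -1.861
endloop
endfacet
facet normal 0.451 0.221 0.865
outer loop
vertex 3.268 4.852 -1.861
vertex 3.476 2.625 -1.399
vertex 4.185 4.304 -2.199
endloop
endfacet
facet normal 0.451 0.221 0.864
outer loop
vertex 2.56 3.173 -1.061
vertex 3.476 2.625 -1.399
vertex 3.268 4.852 -1.861
endloop
endfacet
facet normal -0.689 0.062 0.722
outer loop
vertex 2.284 -1.854 4.583
vertex 2.167 0.173 4.297
vertex 1.569 -1.99 3.913
endloop
endfacet
facet normal 0.057 -0.989 0.140
outer loop
vertex 2.933 -2.113 2.483
vertex 2.284 -1.854 4.583
vertex 1.569 -1.99 3.913
endloop
endfacet
facet normal -0.689 0.062 0.722
outer loop
vertex 1.569 -1.99 3.913
vertex 2.167 0.173 4.297
vertex 1.452 0.037 3.627
endloop
endfacet
facet normal -0.723 -0.137 -0.677
outer loop
vertex 1.452 0.037 3.627
vertex 2.933 -2.113 2.483
vertex 1.569 -1.99 3.913
endloop
endfacet
facet normal 0.723 0.137 0.677
outer loop
vertex 2.284 -1.854 4.583
vertex 3.531 0.05 2.867
vertex 2.167 0.173 4.297
endloop
endfacet
facet normal 0.057 -0.989 0.140
outer loop
vertex 3.648 -1.977 3.153
vertex 2.284 -1.854 4.583
vertex 2.933 -2.113 2.483
endloop
endfacet
facet normal 0.723 0.137 0.677
outer loop
vertex 3.648 -1.977 3.153
vertex 3.531 0.05 2.867
vertex 2.284 -1.854 4.583
endloop
endfacet
facet normal -0.057 0.989 -0.140
outer loop
vertex 2.167 0.173 4.297
vertex 3.531 0.05 2.867
vertex 1.452 0.037 3.627
endloop
endfacet
facet normal -0.723 -0.137 -0.677
outer loop
vertex 2.816 -0.086 2.197
vertex 2.933 -2.113 2.483
vertex 1.452 0.037 3.627
endloop
endfacet
facet normal -0.057 0.989 -0.140
outer loop
vertex 1.452 0.037 3.627
vertex 3.531 0.05 2.867
vertex 2.816 -0.086 2.197
endloop
endfacet
facet normal 0.689 -0.062 -0.722
outer loop
vertex 2.816 -0.086 2.197
vertex 3.648 -1.977 3.153
vertex 2.933 -2.113 2.483
endloop
endfacet
facet normal 0.689 -0.062 -0.722
outer loop
vertex 3.531 0.05 2.867
vertex 3.648 -1.977 3.153
vertex 2.816 -0.086 2.197
endloop
endfacet

endsolid


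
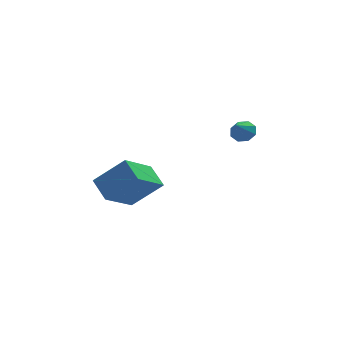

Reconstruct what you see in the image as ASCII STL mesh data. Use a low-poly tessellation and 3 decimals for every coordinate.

solid 
facet normal -0.575 -0.645 0.504
outer loop
vertex -2.855 -1.407 -0.266
vertex -4.261 -1.171 -1.567
vertex -2.363 -2.403 -0.98
endloop
endfacet
facet normal 0.729 -0.123 0.674
outer loop
vertex -1.139 -1.029 -2.053
vertex -2.855 -1.407 -0.266
vertex -2.363 -2.403 -0.98
endloop
endfacet
facet normal -0.575 -0.645 0.504
outer loop
vertex -2.363 -2.403 -0.98
vertex -4.261 -1.171 -1.567
vertex -3.769 -2.166 -2.28
endloop
endfacet
facet normal 0.373 -0.754 -0.541
outer loop
vertex -3.769 -2.166 -2.28
vertex -1.139 -1.029 -2.053
vertex -2.363 -2.403 -0.98
endloop
endfacet
facet normal -0.373 0.754 0.540
outer loop
vertex -2.855 -1.407 -0.266
vertex -3.037 0.203 -2.64
vertex -4.261 -1.171 -1.567
endloop
endfacet
facet normal 0.729 -0.123 0.674
outer loop
vertex -1.631 -0.034 -1.34
vertex -2.855 -1.407 -0.266
vertex -1.139 -1.029 -2.053
endloop
endfacet
facet normal -0.372 0.755 0.540
outer loop
vertex -1.631 -0.034 -1.34
vertex -3.037 0.203 -2.64
vertex -2.855 -1.407 -0.266
endloop
endfacet
facet normal -0.729 0.123 -0.674
outer loop
vertex -4.261 -1.171 -1.567
vertex -3.037 0.203 -2.64
vertex -3.769 -2.166 -2.28
endloop
endfacet
facet normal 0.373 -0.755 -0.540
outer loop
vertex -2.545 -0.793 -3.354
vertex -1.139 -1.029 -2.053
vertex -3.769 -2.166 -2.28
endloop
endfacet
facet normal -0.729 0.123 -0.674
outer loop
vertex -3.769 -2.166 -2.28
vertex -3.037 0.203 -2.64
vertex -2.545 -0.793 -3.354
endloop
endfacet
facet normal 0.574 0.645 -0.504
outer loop
vertex -2.545 -0.793 -3.354
vertex -1.631 -0.034 -1.34
vertex -1.139 -1.029 -2.053
endloop
endfacet
facet normal 0.575 0.645 -0.504
outer loop
vertex -3.037 0.203 -2.64
vertex -1.631 -0.034 -1.34
vertex -2.545 -0.793 -3.354
endloop
endfacet
facet normal 0.384 0.668 -0.638
outer loop
vertex 2.856 1.086 0.838
vertex 2.581 0.777 0.349
vertex 2.406 1.252 0.741
endloop
endfacet
facet normal -0.108 0.268 0.958
outer loop
vertex 2.856 1.086 0.838
vertex 2.406 1.252 0.741
vertex 2.159 0.043 1.051
endloop
endfacet
facet normal 0.383 0.668 -0.638
outer loop
vertex 2.406 1.252 0.741
vertex 2.581 0.777 0.349
vertex 2.058 1.14 0.415
endloop
endfacet
facet normal -0.701 0.308 0.643
outer loop
vertex 2.406 1.252 0.741
vertex 2.058 1.14 0.415
vertex 2.159 0.043 1.051
endloop
endfacet
facet normal 0.384 0.669 -0.637
outer loop
vertex 2.058 1.14 0.415
vertex 2.581 0.777 0.349
vertex 2.017 0.816 0.05
endloop
endfacet
facet normal -0.992 -0.018 0.127
outer loop
vertex 2.058 1.14 0.415
vertex 2.017 0.816 0.05
vertex 2.159 0.043 1.051
endloop
endfacet
facet normal 0.384 0.667 -0.638
outer loop
vertex 2.017 0.816 0.05
vertex 2.581 0.777 0.349
vertex 2.306 0.469 -0.139
endloop
endfacet
facet normal -0.807 -0.517 -0.285
outer loop
vertex 2.017 0.816 0.05
vertex 2.306 0.469 -0.139
vertex 2.159 0.043 1.051
endloop
endfacet
facet normal 0.384 0.668 -0.638
outer loop
vertex 2.306 0.469 -0.139
vertex 2.581 0.777 0.349
vertex 2.756 0.303 -0.042
endloop
endfacet
facet normal -0.256 -0.900 -0.354
outer loop
vertex 2.306 0.469 -0.139
vertex 2.756 0.303 -0.042
vertex 2.159 0.043 1.051
endloop
endfacet
facet normal 0.384 0.668 -0.638
outer loop
vertex 2.756 0.303 -0.042
vertex 2.581 0.777 0.349
vertex 3.104 0.414 0.284
endloop
endfacet
facet normal 0.337 -0.941 -0.040
outer loop
vertex 2.756 0.303 -0.042
vertex 3.104 0.414 0.284
vertex 2.159 0.043 1.051
endloop
endfacet
facet normal 0.384 0.667 -0.638
outer loop
vertex 3.104 0.414 0.284
vertex 2.581 0.777 0.349
vertex 3.146 0.739 0.649
endloop
endfacet
facet normal 0.628 -0.616 0.476
outer loop
vertex 3.104 0.414 0.284
vertex 3.146 0.739 0.649
vertex 2.159 0.043 1.051
endloop
endfacet
facet normal 0.384 0.668 -0.638
outer loop
vertex 3.146 0.739 0.649
vertex 2.581 0.777 0.349
vertex 2.856 1.086 0.838
endloop
endfacet
facet normal 0.443 -0.114 0.889
outer loop
vertex 3.146 0.739 0.649
vertex 2.856 1.086 0.838
vertex 2.159 0.043 1.051
endloop
endfacet

endsolid


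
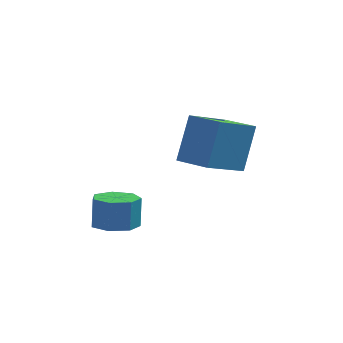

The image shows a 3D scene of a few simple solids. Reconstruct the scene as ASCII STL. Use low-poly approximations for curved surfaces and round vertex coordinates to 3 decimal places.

solid 
facet normal -0.765 0.632 -0.124
outer loop
vertex 2.816 1.949 2.935
vertex 4.099 3.321 2.018
vertex 2.402 1.081 1.057
endloop
endfacet
facet normal -0.614 -0.656 0.439
outer loop
vertex 3.541 0.139 1.242
vertex 2.816 1.949 2.935
vertex 2.402 1.081 1.057
endloop
endfacet
facet normal -0.765 0.632 -0.124
outer loop
vertex 2.402 1.081 1.057
vertex 4.099 3.321 2.018
vertex 3.685 2.453 0.14
endloop
endfacet
facet normal -0.196 -0.412 -0.890
outer loop
vertex 3.685 2.453 0.14
vertex 3.541 0.139 1.242
vertex 2.402 1.081 1.057
endloop
endfacet
facet normal 0.196 0.412 0.890
outer loop
vertex 2.816 1.949 2.935
vertex 5.238 2.379 2.203
vertex 4.099 3.321 2.018
endloop
endfacet
facet normal -0.614 -0.656 0.439
outer loop
vertex 3.955 1.007 3.12
vertex 2.816 1.949 2.935
vertex 3.541 0.139 1.242
endloop
endfacet
facet normal 0.196 0.412 0.890
outer loop
vertex 3.955 1.007 3.12
vertex 5.238 2.379 2.203
vertex 2.816 1.949 2.935
endloop
endfacet
facet normal 0.614 0.656 -0.439
outer loop
vertex 4.099 3.321 2.018
vertex 5.238 2.379 2.203
vertex 3.685 2.453 0.14
endloop
endfacet
facet normal -0.196 -0.412 -0.890
outer loop
vertex 4.824 1.511 0.325
vertex 3.541 0.139 1.242
vertex 3.685 2.453 0.14
endloop
endfacet
facet normal 0.614 0.656 -0.439
outer loop
vertex 3.685 2.453 0.14
vertex 5.238 2.379 2.203
vertex 4.824 1.511 0.325
endloop
endfacet
facet normal 0.765 -0.632 0.124
outer loop
vertex 4.824 1.511 0.325
vertex 3.955 1.007 3.12
vertex 3.541 0.139 1.242
endloop
endfacet
facet normal 0.765 -0.632 0.124
outer loop
vertex 5.238 2.379 2.203
vertex 3.955 1.007 3.12
vertex 4.824 1.511 0.325
endloop
endfacet
facet normal -0.017 -0.244 -0.970
outer loop
vertex 0.984 -2.48 -0.486
vertex 0.419 -1.824 -0.641
vertex 1.298 -1.807 -0.661
endloop
endfacet
facet normal 0.911 -0.403 0.084
outer loop
vertex 0.984 -2.48 -0.486
vertex 1.298 -1.807 -0.661
vertex 1.007 -2.173 0.736
endloop
endfacet
facet normal 0.911 -0.403 0.084
outer loop
vertex 1.007 -2.173 0.736
vertex 1.298 -1.807 -0.661
vertex 1.321 -1.499 0.56
endloop
endfacet
facet normal 0.018 0.245 0.969
outer loop
vertex 1.007 -2.173 0.736
vertex 1.321 -1.499 0.56
vertex 0.441 -1.516 0.581
endloop
endfacet
facet normal -0.017 -0.244 -0.970
outer loop
vertex 1.298 -1.807 -0.661
vertex 0.419 -1.824 -0.641
vertex 0.95 -1.146 -0.821
endloop
endfacet
facet normal 0.890 0.438 -0.127
outer loop
vertex 1.298 -1.807 -0.661
vertex 0.95 -1.146 -0.821
vertex 1.321 -1.499 0.56
endloop
endfacet
facet normal 0.890 0.438 -0.127
outer loop
vertex 1.321 -1.499 0.56
vertex 0.95 -1.146 -0.821
vertex 0.973 -0.838 0.4
endloop
endfacet
facet normal 0.018 0.244 0.970
outer loop
vertex 1.321 -1.499 0.56
vertex 0.973 -0.838 0.4
vertex 0.441 -1.516 0.581
endloop
endfacet
facet normal -0.018 -0.244 -0.970
outer loop
vertex 0.95 -1.146 -0.821
vertex 0.419 -1.824 -0.641
vertex 0.202 -0.996 -0.845
endloop
endfacet
facet normal 0.198 0.949 -0.243
outer loop
vertex 0.95 -1.146 -0.821
vertex 0.202 -0.996 -0.845
vertex 0.973 -0.838 0.4
endloop
endfacet
facet normal 0.198 0.949 -0.243
outer loop
vertex 0.973 -0.838 0.4
vertex 0.202 -0.996 -0.845
vertex 0.225 -0.688 0.376
endloop
endfacet
facet normal 0.018 0.245 0.969
outer loop
vertex 0.973 -0.838 0.4
vertex 0.225 -0.688 0.376
vertex 0.441 -1.516 0.581
endloop
endfacet
facet normal -0.018 -0.244 -0.970
outer loop
vertex 0.202 -0.996 -0.845
vertex 0.419 -1.824 -0.641
vertex -0.383 -1.469 -0.715
endloop
endfacet
facet normal -0.642 0.746 -0.176
outer loop
vertex 0.202 -0.996 -0.845
vertex -0.383 -1.469 -0.715
vertex 0.225 -0.688 0.376
endloop
endfacet
facet normal -0.642 0.746 -0.176
outer loop
vertex 0.225 -0.688 0.376
vertex -0.383 -1.469 -0.715
vertex -0.36 -1.161 0.506
endloop
endfacet
facet normal 0.018 0.245 0.969
outer loop
vertex 0.225 -0.688 0.376
vertex -0.36 -1.161 0.506
vertex 0.441 -1.516 0.581
endloop
endfacet
facet normal -0.019 -0.244 -0.970
outer loop
vertex -0.383 -1.469 -0.715
vertex 0.419 -1.824 -0.641
vertex -0.365 -2.209 -0.529
endloop
endfacet
facet normal -1.000 -0.018 0.023
outer loop
vertex -0.383 -1.469 -0.715
vertex -0.365 -2.209 -0.529
vertex -0.36 -1.161 0.506
endloop
endfacet
facet normal -1.000 -0.018 0.023
outer loop
vertex -0.36 -1.161 0.506
vertex -0.365 -2.209 -0.529
vertex -0.342 -1.901 0.693
endloop
endfacet
facet normal 0.018 0.245 0.969
outer loop
vertex -0.36 -1.161 0.506
vertex -0.342 -1.901 0.693
vertex 0.441 -1.516 0.581
endloop
endfacet
facet normal -0.018 -0.245 -0.969
outer loop
vertex -0.365 -2.209 -0.529
vertex 0.419 -1.824 -0.641
vertex 0.244 -2.659 -0.427
endloop
endfacet
facet normal -0.604 -0.770 0.206
outer loop
vertex -0.365 -2.209 -0.529
vertex 0.244 -2.659 -0.427
vertex -0.342 -1.901 0.693
endloop
endfacet
facet normal -0.604 -0.770 0.205
outer loop
vertex -0.342 -1.901 0.693
vertex 0.244 -2.659 -0.427
vertex 0.267 -2.352 0.795
endloop
endfacet
facet normal 0.019 0.244 0.970
outer loop
vertex -0.342 -1.901 0.693
vertex 0.267 -2.352 0.795
vertex 0.441 -1.516 0.581
endloop
endfacet
facet normal -0.018 -0.245 -0.969
outer loop
vertex 0.244 -2.659 -0.427
vertex 0.419 -1.824 -0.641
vertex 0.984 -2.48 -0.486
endloop
endfacet
facet normal 0.246 -0.941 0.232
outer loop
vertex 0.244 -2.659 -0.427
vertex 0.984 -2.48 -0.486
vertex 0.267 -2.352 0.795
endloop
endfacet
facet normal 0.246 -0.941 0.232
outer loop
vertex 0.267 -2.352 0.795
vertex 0.984 -2.48 -0.486
vertex 1.007 -2.173 0.736
endloop
endfacet
facet normal 0.018 0.244 0.970
outer loop
vertex 0.267 -2.352 0.795
vertex 1.007 -2.173 0.736
vertex 0.441 -1.516 0.581
endloop
endfacet

endsolid


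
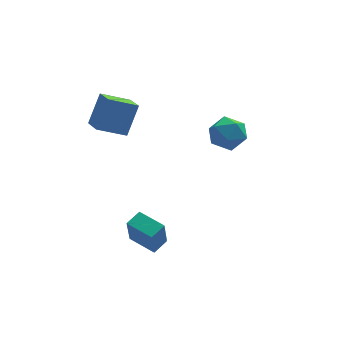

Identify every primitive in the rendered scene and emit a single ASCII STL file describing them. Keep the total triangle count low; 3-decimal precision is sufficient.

solid 
facet normal -0.214 -0.607 0.765
outer loop
vertex 2.039 1.622 1.505
vertex 2.616 0.774 0.994
vertex 3.158 1.486 1.71
endloop
endfacet
facet normal -0.171 0.071 0.983
outer loop
vertex 2.039 1.622 1.505
vertex 3.158 1.486 1.71
vertex 2.727 2.537 1.559
endloop
endfacet
facet normal -0.649 0.452 0.612
outer loop
vertex 2.039 1.622 1.505
vertex 2.727 2.537 1.559
vertex 1.919 2.475 0.748
endloop
endfacet
facet normal -0.986 0.009 0.167
outer loop
vertex 2.039 1.622 1.505
vertex 1.919 2.475 0.748
vertex 1.85 1.385 0.399
endloop
endfacet
facet normal -0.718 -0.646 0.261
outer loop
vertex 2.039 1.622 1.505
vertex 1.85 1.385 0.399
vertex 2.616 0.774 0.994
endloop
endfacet
facet normal 0.479 0.314 0.820
outer loop
vertex 2.727 2.537 1.559
vertex 3.158 1.486 1.71
vertex 3.73 2.255 1.081
endloop
endfacet
facet normal 0.410 -0.783 0.468
outer loop
vertex 3.158 1.486 1.71
vertex 2.616 0.774 0.994
vertex 3.661 1.165 0.732
endloop
endfacet
facet normal -0.404 -0.846 -0.349
outer loop
vertex 2.616 0.774 0.994
vertex 1.85 1.385 0.399
vertex 2.853 1.103 -0.079
endloop
endfacet
facet normal -0.838 0.214 -0.501
outer loop
vertex 1.85 1.385 0.399
vertex 1.919 2.475 0.748
vertex 2.422 2.154 -0.23
endloop
endfacet
facet normal -0.293 0.930 0.221
outer loop
vertex 1.919 2.475 0.748
vertex 2.727 2.537 1.559
vertex 2.964 2.866 0.486
endloop
endfacet
facet normal 0.986 -0.009 -0.167
outer loop
vertex 3.541 2.018 -0.025
vertex 3.73 2.255 1.081
vertex 3.661 1.165 0.732
endloop
endfacet
facet normal 0.649 -0.452 -0.612
outer loop
vertex 3.541 2.018 -0.025
vertex 3.661 1.165 0.732
vertex 2.853 1.103 -0.079
endloop
endfacet
facet normal 0.171 -0.071 -0.983
outer loop
vertex 3.541 2.018 -0.025
vertex 2.853 1.103 -0.079
vertex 2.422 2.154 -0.23
endloop
endfacet
facet normal 0.214 0.607 -0.765
outer loop
vertex 3.541 2.018 -0.025
vertex 2.422 2.154 -0.23
vertex 2.964 2.866 0.486
endloop
endfacet
facet normal 0.718 0.646 -0.261
outer loop
vertex 3.541 2.018 -0.025
vertex 2.964 2.866 0.486
vertex 3.73 2.255 1.081
endloop
endfacet
facet normal 0.838 -0.214 0.501
outer loop
vertex 3.661 1.165 0.732
vertex 3.73 2.255 1.081
vertex 3.158 1.486 1.71
endloop
endfacet
facet normal 0.293 -0.930 -0.221
outer loop
vertex 2.853 1.103 -0.079
vertex 3.661 1.165 0.732
vertex 2.616 0.774 0.994
endloop
endfacet
facet normal -0.479 -0.314 -0.820
outer loop
vertex 2.422 2.154 -0.23
vertex 2.853 1.103 -0.079
vertex 1.85 1.385 0.399
endloop
endfacet
facet normal -0.410 0.783 -0.468
outer loop
vertex 2.964 2.866 0.486
vertex 2.422 2.154 -0.23
vertex 1.919 2.475 0.748
endloop
endfacet
facet normal 0.404 0.846 0.349
outer loop
vertex 3.73 2.255 1.081
vertex 2.964 2.866 0.486
vertex 2.727 2.537 1.559
endloop
endfacet
facet normal -0.917 -0.020 0.399
outer loop
vertex -3.294 2.228 3.745
vertex -3.547 3.648 3.237
vertex -4.011 1.497 2.062
endloop
endfacet
facet normal 0.166 -0.928 0.333
outer loop
vertex -2.453 1.532 1.383
vertex -3.294 2.228 3.745
vertex -4.011 1.497 2.062
endloop
endfacet
facet normal -0.917 -0.020 0.399
outer loop
vertex -4.011 1.497 2.062
vertex -3.547 3.648 3.237
vertex -4.264 2.918 1.554
endloop
endfacet
facet normal -0.364 -0.370 -0.855
outer loop
vertex -4.264 2.918 1.554
vertex -2.453 1.532 1.383
vertex -4.011 1.497 2.062
endloop
endfacet
facet normal 0.364 0.371 0.854
outer loop
vertex -3.294 2.228 3.745
vertex -1.989 3.683 2.558
vertex -3.547 3.648 3.237
endloop
endfacet
facet normal 0.165 -0.929 0.332
outer loop
vertex -1.736 2.262 3.066
vertex -3.294 2.228 3.745
vertex -2.453 1.532 1.383
endloop
endfacet
facet normal 0.364 0.370 0.854
outer loop
vertex -1.736 2.262 3.066
vertex -1.989 3.683 2.558
vertex -3.294 2.228 3.745
endloop
endfacet
facet normal -0.166 0.929 -0.332
outer loop
vertex -3.547 3.648 3.237
vertex -1.989 3.683 2.558
vertex -4.264 2.918 1.554
endloop
endfacet
facet normal -0.364 -0.371 -0.854
outer loop
vertex -2.706 2.952 0.875
vertex -2.453 1.532 1.383
vertex -4.264 2.918 1.554
endloop
endfacet
facet normal -0.165 0.928 -0.333
outer loop
vertex -4.264 2.918 1.554
vertex -1.989 3.683 2.558
vertex -2.706 2.952 0.875
endloop
endfacet
facet normal 0.917 0.020 -0.399
outer loop
vertex -2.706 2.952 0.875
vertex -1.736 2.262 3.066
vertex -2.453 1.532 1.383
endloop
endfacet
facet normal 0.917 0.020 -0.399
outer loop
vertex -1.989 3.683 2.558
vertex -1.736 2.262 3.066
vertex -2.706 2.952 0.875
endloop
endfacet
facet normal -0.674 0.719 0.169
outer loop
vertex -3.184 -3.576 -1.306
vertex -2.469 -2.977 -1.004
vertex -2.969 -2.973 -3.01
endloop
endfacet
facet normal -0.730 -0.611 -0.308
outer loop
vertex -1.911 -4.103 -3.276
vertex -3.184 -3.576 -1.306
vertex -2.969 -2.973 -3.01
endloop
endfacet
facet normal -0.673 0.720 0.169
outer loop
vertex -2.969 -2.973 -3.01
vertex -2.469 -2.977 -1.004
vertex -2.254 -2.375 -2.708
endloop
endfacet
facet normal 0.118 0.331 -0.936
outer loop
vertex -2.254 -2.375 -2.708
vertex -1.911 -4.103 -3.276
vertex -2.969 -2.973 -3.01
endloop
endfacet
facet normal -0.118 -0.331 0.936
outer loop
vertex -3.184 -3.576 -1.306
vertex -1.411 -4.107 -1.27
vertex -2.469 -2.977 -1.004
endloop
endfacet
facet normal -0.729 -0.611 -0.308
outer loop
vertex -2.126 -4.705 -1.572
vertex -3.184 -3.576 -1.306
vertex -1.911 -4.103 -3.276
endloop
endfacet
facet normal -0.118 -0.331 0.936
outer loop
vertex -2.126 -4.705 -1.572
vertex -1.411 -4.107 -1.27
vertex -3.184 -3.576 -1.306
endloop
endfacet
facet normal 0.730 0.611 0.308
outer loop
vertex -2.469 -2.977 -1.004
vertex -1.411 -4.107 -1.27
vertex -2.254 -2.375 -2.708
endloop
endfacet
facet normal 0.118 0.331 -0.936
outer loop
vertex -1.196 -3.504 -2.974
vertex -1.911 -4.103 -3.276
vertex -2.254 -2.375 -2.708
endloop
endfacet
facet normal 0.729 0.611 0.308
outer loop
vertex -2.254 -2.375 -2.708
vertex -1.411 -4.107 -1.27
vertex -1.196 -3.504 -2.974
endloop
endfacet
facet normal 0.674 -0.719 -0.169
outer loop
vertex -1.196 -3.504 -2.974
vertex -2.126 -4.705 -1.572
vertex -1.911 -4.103 -3.276
endloop
endfacet
facet normal 0.673 -0.720 -0.170
outer loop
vertex -1.411 -4.107 -1.27
vertex -2.126 -4.705 -1.572
vertex -1.196 -3.504 -2.974
endloop
endfacet

endsolid


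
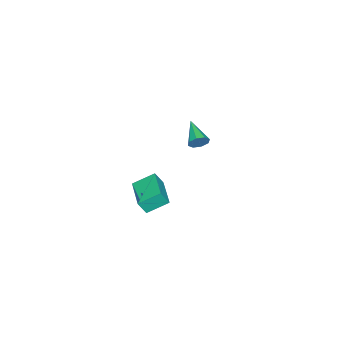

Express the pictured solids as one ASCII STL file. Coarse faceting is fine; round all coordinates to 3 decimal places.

solid 
facet normal -0.524 0.696 0.492
outer loop
vertex 2.667 -0.09 0.054
vertex 4.32 1.172 0.03
vertex 2.382 0.268 -0.756
endloop
endfacet
facet normal -0.795 -0.607 0.012
outer loop
vertex 3.12 -0.712 -1.45
vertex 2.667 -0.09 0.054
vertex 2.382 0.268 -0.756
endloop
endfacet
facet normal -0.524 0.695 0.492
outer loop
vertex 2.382 0.268 -0.756
vertex 4.32 1.172 0.03
vertex 4.035 1.53 -0.779
endloop
endfacet
facet normal -0.306 0.386 -0.870
outer loop
vertex 4.035 1.53 -0.779
vertex 3.12 -0.712 -1.45
vertex 2.382 0.268 -0.756
endloop
endfacet
facet normal 0.307 -0.385 0.870
outer loop
vertex 2.667 -0.09 0.054
vertex 5.058 0.192 -0.664
vertex 4.32 1.172 0.03
endloop
endfacet
facet normal -0.795 -0.607 0.012
outer loop
vertex 3.405 -1.07 -0.641
vertex 2.667 -0.09 0.054
vertex 3.12 -0.712 -1.45
endloop
endfacet
facet normal 0.307 -0.386 0.870
outer loop
vertex 3.405 -1.07 -0.641
vertex 5.058 0.192 -0.664
vertex 2.667 -0.09 0.054
endloop
endfacet
facet normal 0.795 0.607 -0.012
outer loop
vertex 4.32 1.172 0.03
vertex 5.058 0.192 -0.664
vertex 4.035 1.53 -0.779
endloop
endfacet
facet normal -0.307 0.386 -0.870
outer loop
vertex 4.773 0.55 -1.474
vertex 3.12 -0.712 -1.45
vertex 4.035 1.53 -0.779
endloop
endfacet
facet normal 0.795 0.607 -0.012
outer loop
vertex 4.035 1.53 -0.779
vertex 5.058 0.192 -0.664
vertex 4.773 0.55 -1.474
endloop
endfacet
facet normal 0.524 -0.695 -0.492
outer loop
vertex 4.773 0.55 -1.474
vertex 3.405 -1.07 -0.641
vertex 3.12 -0.712 -1.45
endloop
endfacet
facet normal 0.524 -0.695 -0.492
outer loop
vertex 5.058 0.192 -0.664
vertex 3.405 -1.07 -0.641
vertex 4.773 0.55 -1.474
endloop
endfacet
facet normal 0.656 0.640 -0.401
outer loop
vertex -2.575 -0.318 -0.628
vertex -2.91 -0.324 -1.185
vertex -2.927 0.034 -0.642
endloop
endfacet
facet normal 0.041 0.080 0.996
outer loop
vertex -2.575 -0.318 -0.628
vertex -2.927 0.034 -0.642
vertex -4.07 -1.456 -0.475
endloop
endfacet
facet normal 0.655 0.640 -0.401
outer loop
vertex -2.927 0.034 -0.642
vertex -2.91 -0.324 -1.185
vertex -3.269 0.176 -0.974
endloop
endfacet
facet normal -0.507 0.470 0.723
outer loop
vertex -2.927 0.034 -0.642
vertex -3.269 0.176 -0.974
vertex -4.07 -1.456 -0.475
endloop
endfacet
facet normal 0.656 0.640 -0.400
outer loop
vertex -3.269 0.176 -0.974
vertex -2.91 -0.324 -1.185
vertex -3.401 0.026 -1.43
endloop
endfacet
facet normal -0.880 0.463 0.102
outer loop
vertex -3.269 0.176 -0.974
vertex -3.401 0.026 -1.43
vertex -4.07 -1.456 -0.475
endloop
endfacet
facet normal 0.656 0.640 -0.400
outer loop
vertex -3.401 0.026 -1.43
vertex -2.91 -0.324 -1.185
vertex -3.245 -0.329 -1.742
endloop
endfacet
facet normal -0.861 0.064 -0.504
outer loop
vertex -3.401 0.026 -1.43
vertex -3.245 -0.329 -1.742
vertex -4.07 -1.456 -0.475
endloop
endfacet
facet normal 0.656 0.640 -0.400
outer loop
vertex -3.245 -0.329 -1.742
vertex -2.91 -0.324 -1.185
vertex -2.893 -0.681 -1.728
endloop
endfacet
facet normal -0.462 -0.492 -0.738
outer loop
vertex -3.245 -0.329 -1.742
vertex -2.893 -0.681 -1.728
vertex -4.07 -1.456 -0.475
endloop
endfacet
facet normal 0.655 0.641 -0.401
outer loop
vertex -2.893 -0.681 -1.728
vertex -2.91 -0.324 -1.185
vertex -2.551 -0.823 -1.396
endloop
endfacet
facet normal 0.085 -0.881 -0.465
outer loop
vertex -2.893 -0.681 -1.728
vertex -2.551 -0.823 -1.396
vertex -4.07 -1.456 -0.475
endloop
endfacet
facet normal 0.655 0.641 -0.400
outer loop
vertex -2.551 -0.823 -1.396
vertex -2.91 -0.324 -1.185
vertex -2.419 -0.673 -0.94
endloop
endfacet
facet normal 0.459 -0.875 0.155
outer loop
vertex -2.551 -0.823 -1.396
vertex -2.419 -0.673 -0.94
vertex -4.07 -1.456 -0.475
endloop
endfacet
facet normal 0.655 0.640 -0.401
outer loop
vertex -2.419 -0.673 -0.94
vertex -2.91 -0.324 -1.185
vertex -2.575 -0.318 -0.628
endloop
endfacet
facet normal 0.440 -0.476 0.761
outer loop
vertex -2.419 -0.673 -0.94
vertex -2.575 -0.318 -0.628
vertex -4.07 -1.456 -0.475
endloop
endfacet

endsolid


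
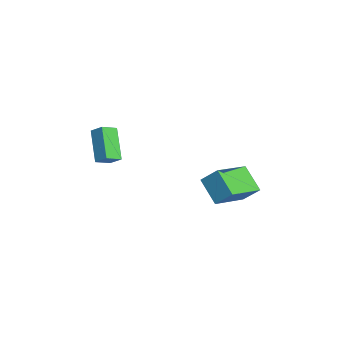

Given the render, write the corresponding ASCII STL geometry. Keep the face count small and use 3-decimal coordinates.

solid 
facet normal -0.501 0.786 -0.362
outer loop
vertex 0.311 -2.247 -1.263
vertex 0.79 -1.72 -0.78
vertex 1.625 -2.088 -2.736
endloop
endfacet
facet normal -0.556 -0.612 -0.562
outer loop
vertex 2.09 -2.82 -2.4
vertex 0.311 -2.247 -1.263
vertex 1.625 -2.088 -2.736
endloop
endfacet
facet normal -0.500 0.787 -0.362
outer loop
vertex 1.625 -2.088 -2.736
vertex 0.79 -1.72 -0.78
vertex 2.103 -1.562 -2.253
endloop
endfacet
facet normal 0.664 0.080 -0.744
outer loop
vertex 2.103 -1.562 -2.253
vertex 2.09 -2.82 -2.4
vertex 1.625 -2.088 -2.736
endloop
endfacet
facet normal -0.663 -0.080 0.744
outer loop
vertex 0.311 -2.247 -1.263
vertex 1.255 -2.452 -0.444
vertex 0.79 -1.72 -0.78
endloop
endfacet
facet normal -0.556 -0.613 -0.562
outer loop
vertex 0.777 -2.978 -0.927
vertex 0.311 -2.247 -1.263
vertex 2.09 -2.82 -2.4
endloop
endfacet
facet normal -0.663 -0.081 0.744
outer loop
vertex 0.777 -2.978 -0.927
vertex 1.255 -2.452 -0.444
vertex 0.311 -2.247 -1.263
endloop
endfacet
facet normal 0.557 0.612 0.562
outer loop
vertex 0.79 -1.72 -0.78
vertex 1.255 -2.452 -0.444
vertex 2.103 -1.562 -2.253
endloop
endfacet
facet normal 0.663 0.080 -0.745
outer loop
vertex 2.569 -2.293 -1.917
vertex 2.09 -2.82 -2.4
vertex 2.103 -1.562 -2.253
endloop
endfacet
facet normal 0.556 0.613 0.562
outer loop
vertex 2.103 -1.562 -2.253
vertex 1.255 -2.452 -0.444
vertex 2.569 -2.293 -1.917
endloop
endfacet
facet normal 0.501 -0.787 0.362
outer loop
vertex 2.569 -2.293 -1.917
vertex 0.777 -2.978 -0.927
vertex 2.09 -2.82 -2.4
endloop
endfacet
facet normal 0.500 -0.787 0.361
outer loop
vertex 1.255 -2.452 -0.444
vertex 0.777 -2.978 -0.927
vertex 2.569 -2.293 -1.917
endloop
endfacet
facet normal -0.645 -0.374 0.667
outer loop
vertex 3.028 2.949 -2.682
vertex 1.595 4.441 -3.23
vertex 2.567 2.185 -3.557
endloop
endfacet
facet normal 0.669 -0.697 0.256
outer loop
vertex 3.625 2.799 -4.65
vertex 3.028 2.949 -2.682
vertex 2.567 2.185 -3.557
endloop
endfacet
facet normal -0.645 -0.374 0.666
outer loop
vertex 2.567 2.185 -3.557
vertex 1.595 4.441 -3.23
vertex 1.134 3.677 -4.106
endloop
endfacet
facet normal -0.368 -0.612 -0.700
outer loop
vertex 1.134 3.677 -4.106
vertex 3.625 2.799 -4.65
vertex 2.567 2.185 -3.557
endloop
endfacet
facet normal 0.369 0.611 0.700
outer loop
vertex 3.028 2.949 -2.682
vertex 2.653 5.055 -4.323
vertex 1.595 4.441 -3.23
endloop
endfacet
facet normal 0.669 -0.698 0.256
outer loop
vertex 4.086 3.563 -3.774
vertex 3.028 2.949 -2.682
vertex 3.625 2.799 -4.65
endloop
endfacet
facet normal 0.368 0.611 0.700
outer loop
vertex 4.086 3.563 -3.774
vertex 2.653 5.055 -4.323
vertex 3.028 2.949 -2.682
endloop
endfacet
facet normal -0.669 0.697 -0.256
outer loop
vertex 1.595 4.441 -3.23
vertex 2.653 5.055 -4.323
vertex 1.134 3.677 -4.106
endloop
endfacet
facet normal -0.368 -0.611 -0.701
outer loop
vertex 2.192 4.291 -5.198
vertex 3.625 2.799 -4.65
vertex 1.134 3.677 -4.106
endloop
endfacet
facet normal -0.669 0.697 -0.256
outer loop
vertex 1.134 3.677 -4.106
vertex 2.653 5.055 -4.323
vertex 2.192 4.291 -5.198
endloop
endfacet
facet normal 0.645 0.375 -0.666
outer loop
vertex 2.192 4.291 -5.198
vertex 4.086 3.563 -3.774
vertex 3.625 2.799 -4.65
endloop
endfacet
facet normal 0.645 0.374 -0.666
outer loop
vertex 2.653 5.055 -4.323
vertex 4.086 3.563 -3.774
vertex 2.192 4.291 -5.198
endloop
endfacet

endsolid
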